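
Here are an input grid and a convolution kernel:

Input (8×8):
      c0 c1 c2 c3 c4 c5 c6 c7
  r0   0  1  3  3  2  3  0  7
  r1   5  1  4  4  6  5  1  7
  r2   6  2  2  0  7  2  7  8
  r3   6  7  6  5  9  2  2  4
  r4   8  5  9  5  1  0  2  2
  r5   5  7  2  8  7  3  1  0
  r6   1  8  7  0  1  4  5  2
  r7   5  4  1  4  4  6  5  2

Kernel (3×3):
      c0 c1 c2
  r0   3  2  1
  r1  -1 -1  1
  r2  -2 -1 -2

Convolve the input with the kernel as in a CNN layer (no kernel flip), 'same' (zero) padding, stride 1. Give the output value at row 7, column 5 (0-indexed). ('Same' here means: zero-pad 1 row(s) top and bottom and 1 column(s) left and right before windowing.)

The receptive field on the zero-padded input at this output position is [1 4 5 / 4 6 5 / 0 0 0]. Elementwise product with the kernel and sum: 1·3 + 4·2 + 5·1 + 4·-1 + 6·-1 + 5·1 + 0·-2 + 0·-1 + 0·-2.

11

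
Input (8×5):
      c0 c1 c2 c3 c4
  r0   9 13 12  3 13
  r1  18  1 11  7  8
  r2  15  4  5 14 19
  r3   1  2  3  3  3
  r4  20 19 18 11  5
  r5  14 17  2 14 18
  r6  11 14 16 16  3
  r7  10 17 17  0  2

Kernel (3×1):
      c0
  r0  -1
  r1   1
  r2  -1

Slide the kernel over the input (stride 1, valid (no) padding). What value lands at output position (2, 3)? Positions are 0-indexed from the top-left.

The receptive field on the input at this output position is [14 / 3 / 11]. Elementwise product with the kernel and sum: 14·-1 + 3·1 + 11·-1.

-22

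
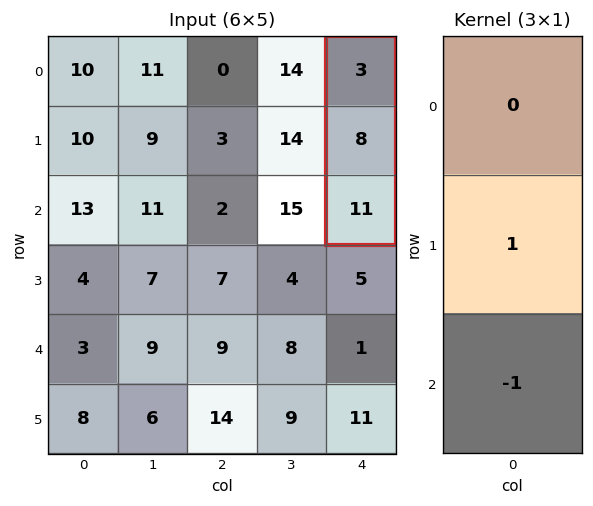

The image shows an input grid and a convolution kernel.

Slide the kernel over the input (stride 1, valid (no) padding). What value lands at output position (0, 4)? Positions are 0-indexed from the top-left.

The receptive field on the input at this output position is [3 / 8 / 11]. Elementwise product with the kernel and sum: 8·1 + 11·-1.

-3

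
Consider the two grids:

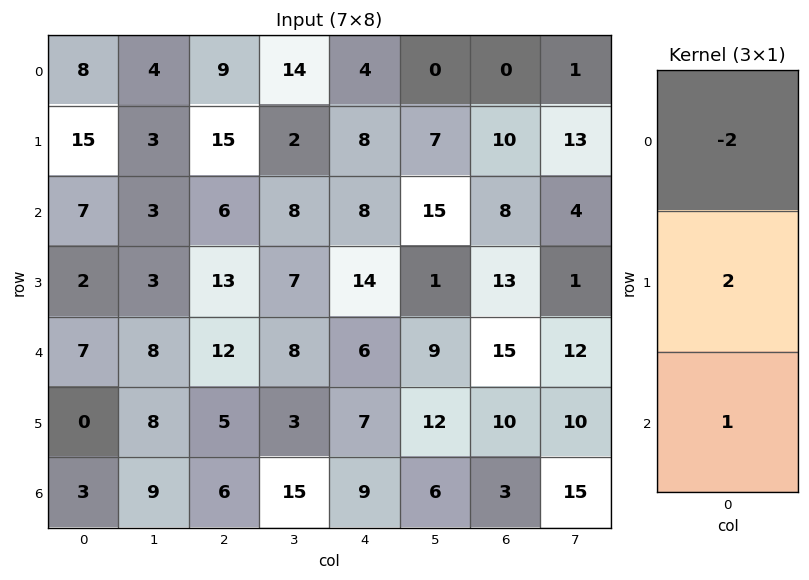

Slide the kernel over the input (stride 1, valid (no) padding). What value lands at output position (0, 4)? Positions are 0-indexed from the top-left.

The receptive field on the input at this output position is [4 / 8 / 8]. Elementwise product with the kernel and sum: 4·-2 + 8·2 + 8·1.

16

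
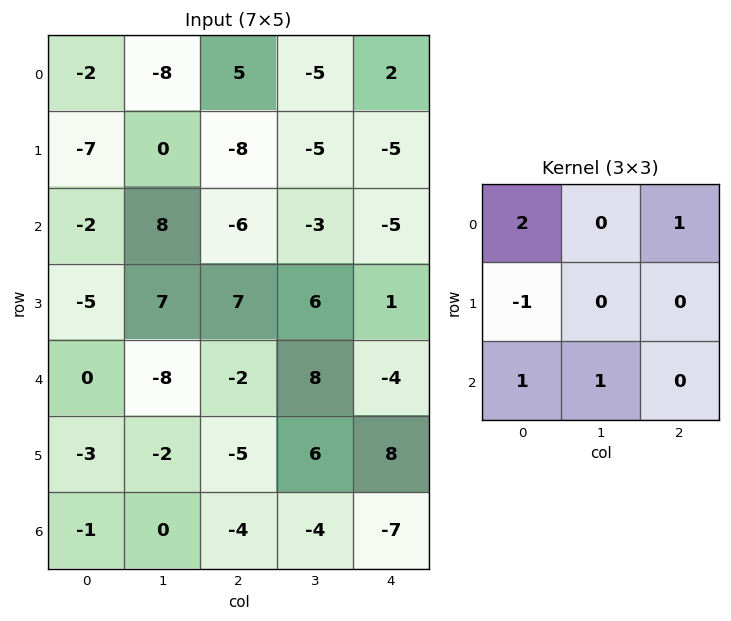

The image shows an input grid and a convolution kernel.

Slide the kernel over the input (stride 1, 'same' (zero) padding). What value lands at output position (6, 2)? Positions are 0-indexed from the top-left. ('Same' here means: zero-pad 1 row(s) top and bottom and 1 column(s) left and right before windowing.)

The receptive field on the zero-padded input at this output position is [-2 -5 6 / 0 -4 -4 / 0 0 0]. Elementwise product with the kernel and sum: -2·2 + 6·1 + 0·-1 + 0·1 + 0·1.

2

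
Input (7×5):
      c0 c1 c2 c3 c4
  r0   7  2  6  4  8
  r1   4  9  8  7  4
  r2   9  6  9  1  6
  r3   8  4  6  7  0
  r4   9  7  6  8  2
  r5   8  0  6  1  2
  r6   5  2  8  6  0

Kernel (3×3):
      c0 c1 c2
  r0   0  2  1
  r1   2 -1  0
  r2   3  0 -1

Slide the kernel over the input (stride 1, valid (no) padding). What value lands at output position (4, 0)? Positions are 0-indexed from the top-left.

43

The receptive field on the input at this output position is [9 7 6 / 8 0 6 / 5 2 8]. Elementwise product with the kernel and sum: 7·2 + 6·1 + 8·2 + 0·-1 + 5·3 + 8·-1.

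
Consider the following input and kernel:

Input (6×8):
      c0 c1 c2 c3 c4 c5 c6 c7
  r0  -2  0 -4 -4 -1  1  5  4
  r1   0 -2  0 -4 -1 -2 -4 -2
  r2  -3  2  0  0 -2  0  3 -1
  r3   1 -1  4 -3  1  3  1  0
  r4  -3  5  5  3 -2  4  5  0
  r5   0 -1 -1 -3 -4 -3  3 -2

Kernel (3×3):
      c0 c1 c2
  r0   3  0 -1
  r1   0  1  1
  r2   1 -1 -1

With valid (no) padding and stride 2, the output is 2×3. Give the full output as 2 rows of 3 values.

Output[0,0]: The receptive field on the input at this output position is [-2 0 -4 / 0 -2 0 / -3 2 0]. Elementwise product with the kernel and sum: -2·3 + -4·-1 + -2·1 + 0·1 + -3·1 + 2·-1 + 0·-1.

-9 -14 -19
-19 4 -16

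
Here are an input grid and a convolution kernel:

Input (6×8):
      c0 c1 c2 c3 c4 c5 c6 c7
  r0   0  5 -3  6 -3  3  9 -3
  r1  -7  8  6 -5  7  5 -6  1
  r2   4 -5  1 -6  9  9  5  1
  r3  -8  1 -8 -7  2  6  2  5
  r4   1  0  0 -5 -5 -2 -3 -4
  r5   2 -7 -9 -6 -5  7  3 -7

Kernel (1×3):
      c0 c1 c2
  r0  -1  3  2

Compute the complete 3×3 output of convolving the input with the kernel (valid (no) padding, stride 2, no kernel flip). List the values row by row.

Output[0,0]: The receptive field on the input at this output position is [0 5 -3]. Elementwise product with the kernel and sum: 0·-1 + 5·3 + -3·2.
Output[0,1]: The receptive field on the input at this output position is [-3 6 -3]. Elementwise product with the kernel and sum: -3·-1 + 6·3 + -3·2.

9 15 30
-17 -1 28
-1 -25 -7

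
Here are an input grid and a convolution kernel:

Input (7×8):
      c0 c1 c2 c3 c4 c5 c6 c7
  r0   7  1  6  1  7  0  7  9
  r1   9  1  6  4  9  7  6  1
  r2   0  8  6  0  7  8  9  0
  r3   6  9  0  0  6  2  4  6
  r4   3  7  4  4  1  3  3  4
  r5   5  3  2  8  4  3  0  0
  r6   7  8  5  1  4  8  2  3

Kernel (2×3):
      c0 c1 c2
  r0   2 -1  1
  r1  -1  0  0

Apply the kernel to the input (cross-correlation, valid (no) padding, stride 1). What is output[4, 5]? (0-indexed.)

The receptive field on the input at this output position is [3 3 4 / 3 0 0]. Elementwise product with the kernel and sum: 3·2 + 3·-1 + 4·1 + 3·-1.

4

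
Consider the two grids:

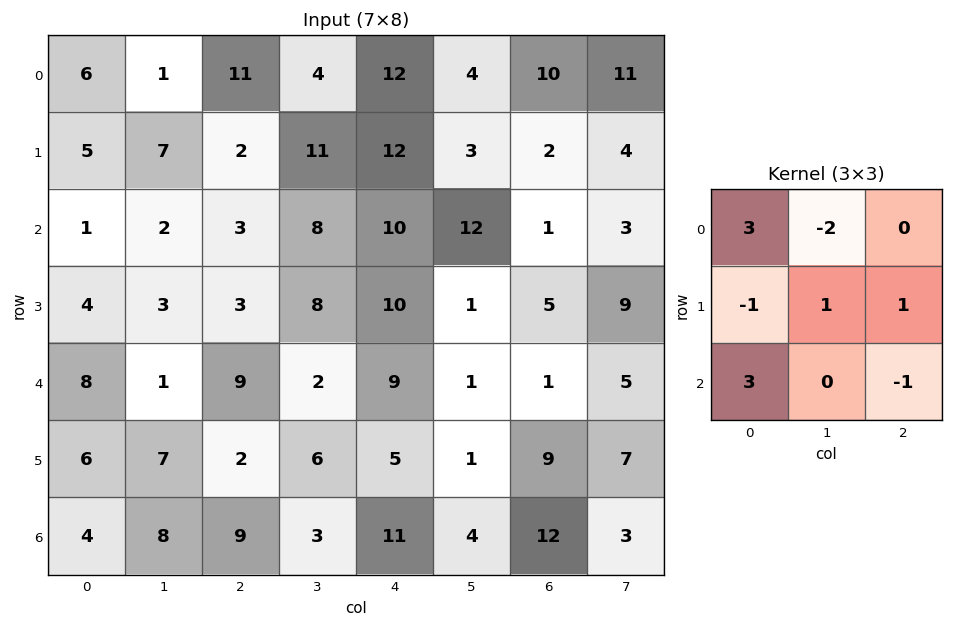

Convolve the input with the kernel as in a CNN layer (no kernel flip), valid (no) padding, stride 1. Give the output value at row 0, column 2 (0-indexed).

45

The receptive field on the input at this output position is [11 4 12 / 2 11 12 / 3 8 10]. Elementwise product with the kernel and sum: 11·3 + 4·-2 + 2·-1 + 11·1 + 12·1 + 3·3 + 10·-1.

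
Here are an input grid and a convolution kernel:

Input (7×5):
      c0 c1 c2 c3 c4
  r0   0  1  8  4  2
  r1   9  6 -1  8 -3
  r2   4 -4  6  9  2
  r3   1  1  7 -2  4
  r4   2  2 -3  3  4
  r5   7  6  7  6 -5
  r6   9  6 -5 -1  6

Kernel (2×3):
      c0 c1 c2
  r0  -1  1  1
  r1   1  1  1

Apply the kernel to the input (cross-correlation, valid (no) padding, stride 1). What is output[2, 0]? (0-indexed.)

7

The receptive field on the input at this output position is [4 -4 6 / 1 1 7]. Elementwise product with the kernel and sum: 4·-1 + -4·1 + 6·1 + 1·1 + 1·1 + 7·1.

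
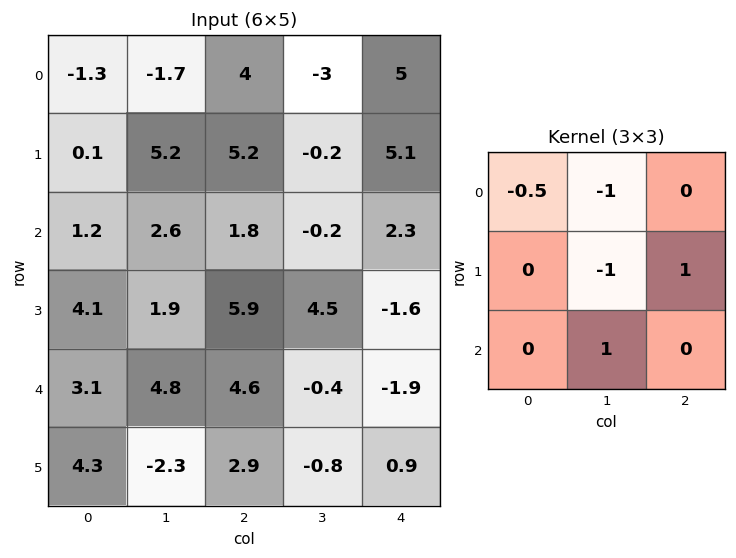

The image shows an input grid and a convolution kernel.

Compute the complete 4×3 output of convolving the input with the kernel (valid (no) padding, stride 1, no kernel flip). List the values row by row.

Output[0,0]: The receptive field on the input at this output position is [-1.3 -1.7 4 / 0.1 5.2 5.2 / 1.2 2.6 1.8]. Elementwise product with the kernel and sum: -1.3·-0.5 + -1.7·-1 + 5.2·-1 + 5.2·1 + 2.6·1.

4.95 -6.75 6.1
-4.15 -3.9 4.6
5.6 0.1 -7.2
-6.45 -8.95 -9.75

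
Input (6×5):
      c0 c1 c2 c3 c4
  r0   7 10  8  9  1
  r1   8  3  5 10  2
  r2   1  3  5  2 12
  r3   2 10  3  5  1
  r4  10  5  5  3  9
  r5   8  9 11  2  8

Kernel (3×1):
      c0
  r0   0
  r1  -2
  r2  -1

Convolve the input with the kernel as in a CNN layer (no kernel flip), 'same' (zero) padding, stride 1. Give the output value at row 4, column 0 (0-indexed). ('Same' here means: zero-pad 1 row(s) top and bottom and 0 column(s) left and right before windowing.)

The receptive field on the zero-padded input at this output position is [2 / 10 / 8]. Elementwise product with the kernel and sum: 10·-2 + 8·-1.

-28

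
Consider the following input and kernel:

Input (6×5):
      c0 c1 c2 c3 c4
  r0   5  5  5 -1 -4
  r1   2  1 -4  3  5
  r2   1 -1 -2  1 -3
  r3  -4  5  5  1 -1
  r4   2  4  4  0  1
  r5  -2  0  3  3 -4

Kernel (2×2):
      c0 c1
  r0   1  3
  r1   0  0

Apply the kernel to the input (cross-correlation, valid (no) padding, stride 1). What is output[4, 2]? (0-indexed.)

4

The receptive field on the input at this output position is [4 0 / 3 3]. Elementwise product with the kernel and sum: 4·1 + 0·3.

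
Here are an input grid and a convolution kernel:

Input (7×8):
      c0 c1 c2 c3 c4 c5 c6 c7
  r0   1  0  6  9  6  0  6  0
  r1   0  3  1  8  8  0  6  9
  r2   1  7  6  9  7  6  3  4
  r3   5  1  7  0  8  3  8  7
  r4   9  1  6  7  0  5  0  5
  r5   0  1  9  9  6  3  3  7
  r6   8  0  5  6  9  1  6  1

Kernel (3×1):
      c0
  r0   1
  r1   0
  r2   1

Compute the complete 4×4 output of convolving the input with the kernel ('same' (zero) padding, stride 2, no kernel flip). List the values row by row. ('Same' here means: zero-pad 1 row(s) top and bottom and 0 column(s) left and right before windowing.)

Output[0,0]: The receptive field on the zero-padded input at this output position is [0 / 1 / 0]. Elementwise product with the kernel and sum: 0·1 + 0·1.

0 1 8 6
5 8 16 14
5 16 14 11
0 9 6 3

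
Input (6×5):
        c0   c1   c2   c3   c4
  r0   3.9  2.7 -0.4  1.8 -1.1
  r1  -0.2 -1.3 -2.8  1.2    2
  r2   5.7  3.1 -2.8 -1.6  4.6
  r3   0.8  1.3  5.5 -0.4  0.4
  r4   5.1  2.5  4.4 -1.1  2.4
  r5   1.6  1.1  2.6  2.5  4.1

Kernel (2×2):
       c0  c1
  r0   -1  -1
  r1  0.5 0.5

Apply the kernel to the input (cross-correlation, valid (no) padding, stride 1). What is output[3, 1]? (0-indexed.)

The receptive field on the input at this output position is [1.3 5.5 / 2.5 4.4]. Elementwise product with the kernel and sum: 1.3·-1 + 5.5·-1 + 2.5·0.5 + 4.4·0.5.

-3.35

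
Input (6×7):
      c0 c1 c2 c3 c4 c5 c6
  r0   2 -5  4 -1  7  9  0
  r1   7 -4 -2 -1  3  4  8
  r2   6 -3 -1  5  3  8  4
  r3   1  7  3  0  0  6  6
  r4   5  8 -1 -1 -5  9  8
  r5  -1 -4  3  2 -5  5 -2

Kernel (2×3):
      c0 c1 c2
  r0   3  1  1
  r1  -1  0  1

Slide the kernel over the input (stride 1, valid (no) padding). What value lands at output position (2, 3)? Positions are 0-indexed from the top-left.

32

The receptive field on the input at this output position is [5 3 8 / 0 0 6]. Elementwise product with the kernel and sum: 5·3 + 3·1 + 8·1 + 0·-1 + 6·1.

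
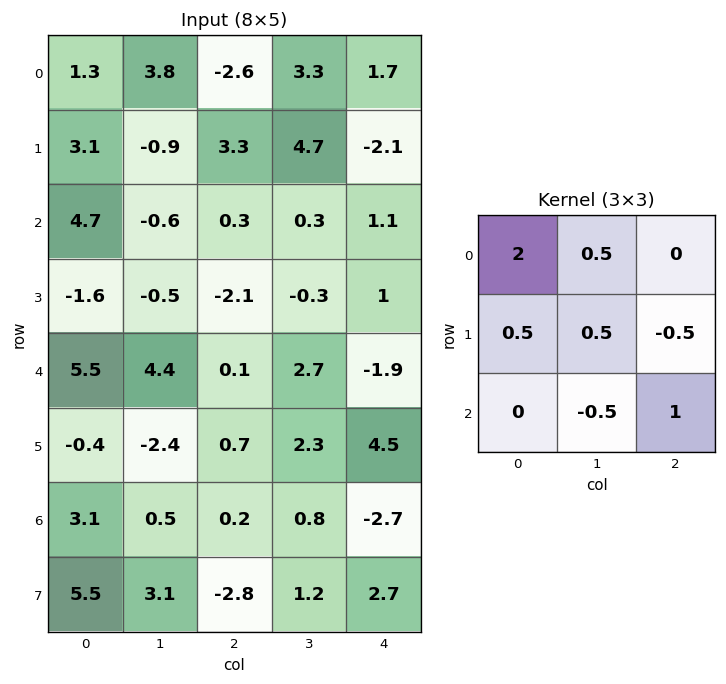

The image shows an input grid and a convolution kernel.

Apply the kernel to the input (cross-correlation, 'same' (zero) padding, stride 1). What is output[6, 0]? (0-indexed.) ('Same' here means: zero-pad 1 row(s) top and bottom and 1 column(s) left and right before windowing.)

1.45

The receptive field on the zero-padded input at this output position is [0 -0.4 -2.4 / 0 3.1 0.5 / 0 5.5 3.1]. Elementwise product with the kernel and sum: 0·2 + -0.4·0.5 + 0·0.5 + 3.1·0.5 + 0.5·-0.5 + 5.5·-0.5 + 3.1·1.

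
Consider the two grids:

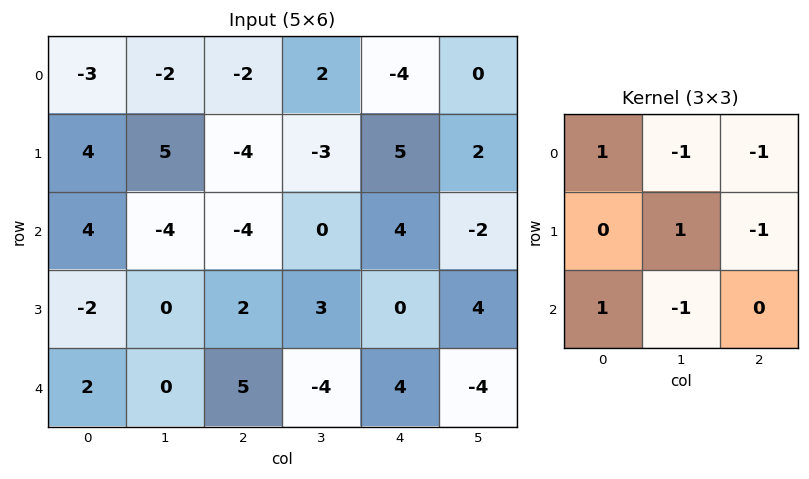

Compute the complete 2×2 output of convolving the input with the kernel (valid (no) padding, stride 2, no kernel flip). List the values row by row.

18 -12
12 4

Output[0,0]: The receptive field on the input at this output position is [-3 -2 -2 / 4 5 -4 / 4 -4 -4]. Elementwise product with the kernel and sum: -3·1 + -2·-1 + -2·-1 + 5·1 + -4·-1 + 4·1 + -4·-1.
Output[0,1]: The receptive field on the input at this output position is [-2 2 -4 / -4 -3 5 / -4 0 4]. Elementwise product with the kernel and sum: -2·1 + 2·-1 + -4·-1 + -3·1 + 5·-1 + -4·1 + 0·-1.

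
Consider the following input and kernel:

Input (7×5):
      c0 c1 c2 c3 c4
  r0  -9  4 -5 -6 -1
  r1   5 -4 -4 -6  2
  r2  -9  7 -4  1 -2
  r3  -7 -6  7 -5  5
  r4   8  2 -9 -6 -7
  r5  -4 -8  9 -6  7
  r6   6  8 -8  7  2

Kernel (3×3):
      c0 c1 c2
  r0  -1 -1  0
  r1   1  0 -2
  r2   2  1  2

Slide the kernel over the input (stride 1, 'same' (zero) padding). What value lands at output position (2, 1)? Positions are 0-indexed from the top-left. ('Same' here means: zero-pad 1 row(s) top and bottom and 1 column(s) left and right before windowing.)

The receptive field on the zero-padded input at this output position is [5 -4 -4 / -9 7 -4 / -7 -6 7]. Elementwise product with the kernel and sum: 5·-1 + -4·-1 + -9·1 + -4·-2 + -7·2 + -6·1 + 7·2.

-8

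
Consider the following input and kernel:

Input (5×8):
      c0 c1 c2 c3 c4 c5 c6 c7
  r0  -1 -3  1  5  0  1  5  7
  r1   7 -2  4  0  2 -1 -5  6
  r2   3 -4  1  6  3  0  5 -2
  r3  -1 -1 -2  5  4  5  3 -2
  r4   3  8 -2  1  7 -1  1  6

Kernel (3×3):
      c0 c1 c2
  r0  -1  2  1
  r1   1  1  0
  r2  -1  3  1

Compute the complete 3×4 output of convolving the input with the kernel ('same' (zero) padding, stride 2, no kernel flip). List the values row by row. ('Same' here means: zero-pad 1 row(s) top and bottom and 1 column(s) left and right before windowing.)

Output[0,0]: The receptive field on the zero-padded input at this output position is [0 0 0 / 0 -1 -3 / 0 7 -2]. Elementwise product with the kernel and sum: 0·-1 + 0·2 + 0·1 + 0·1 + -1·1 + 0·-1 + 7·3 + -2·1.
Output[0,1]: The receptive field on the zero-padded input at this output position is [0 0 0 / -3 1 5 / -2 4 0]. Elementwise product with the kernel and sum: 0·-1 + 0·2 + 0·1 + -3·1 + 1·1 + -2·-1 + 4·3 + 0·1.

18 12 10 -2
11 7 24 4
0 8 16 -1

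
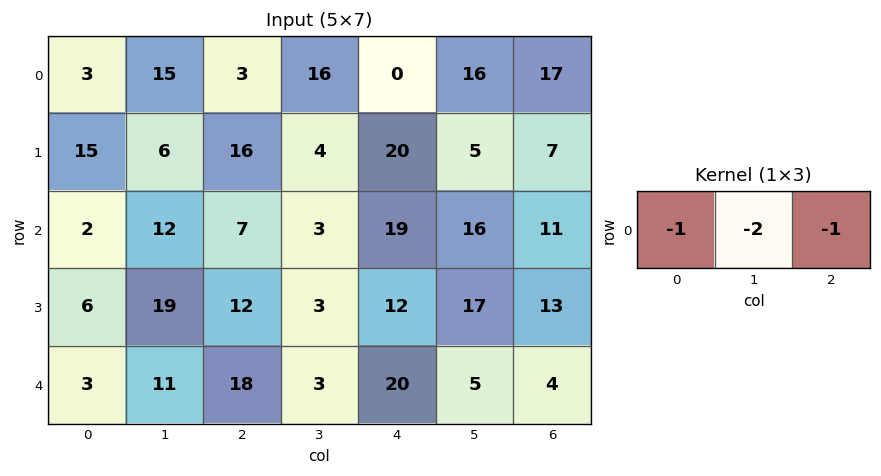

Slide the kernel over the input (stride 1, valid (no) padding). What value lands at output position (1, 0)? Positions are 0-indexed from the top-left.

-43

The receptive field on the input at this output position is [15 6 16]. Elementwise product with the kernel and sum: 15·-1 + 6·-2 + 16·-1.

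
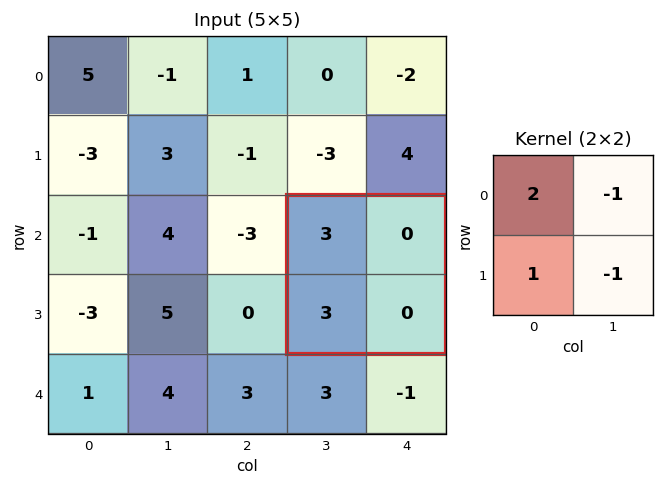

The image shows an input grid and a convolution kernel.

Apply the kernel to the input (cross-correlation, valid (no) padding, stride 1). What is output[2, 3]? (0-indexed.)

The receptive field on the input at this output position is [3 0 / 3 0]. Elementwise product with the kernel and sum: 3·2 + 0·-1 + 3·1 + 0·-1.

9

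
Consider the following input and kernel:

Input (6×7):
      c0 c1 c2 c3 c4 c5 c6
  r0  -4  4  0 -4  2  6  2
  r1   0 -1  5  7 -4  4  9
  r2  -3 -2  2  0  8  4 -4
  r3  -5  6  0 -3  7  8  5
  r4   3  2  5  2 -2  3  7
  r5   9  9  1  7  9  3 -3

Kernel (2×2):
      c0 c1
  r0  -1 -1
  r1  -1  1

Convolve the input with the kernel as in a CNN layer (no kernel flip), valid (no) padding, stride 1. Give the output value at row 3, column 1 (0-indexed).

The receptive field on the input at this output position is [6 0 / 2 5]. Elementwise product with the kernel and sum: 6·-1 + 0·-1 + 2·-1 + 5·1.

-3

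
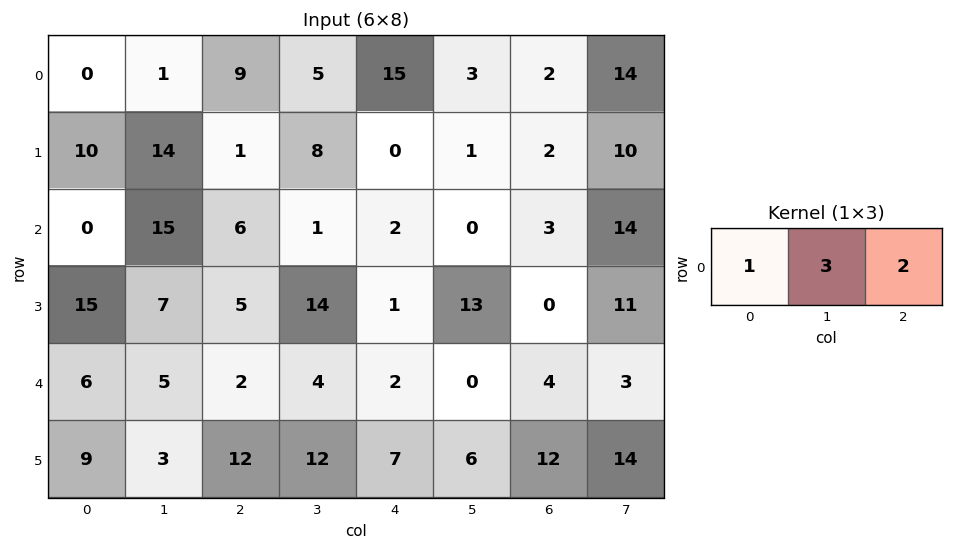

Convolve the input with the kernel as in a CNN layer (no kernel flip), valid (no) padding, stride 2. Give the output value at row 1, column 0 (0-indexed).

The receptive field on the input at this output position is [0 15 6]. Elementwise product with the kernel and sum: 0·1 + 15·3 + 6·2.

57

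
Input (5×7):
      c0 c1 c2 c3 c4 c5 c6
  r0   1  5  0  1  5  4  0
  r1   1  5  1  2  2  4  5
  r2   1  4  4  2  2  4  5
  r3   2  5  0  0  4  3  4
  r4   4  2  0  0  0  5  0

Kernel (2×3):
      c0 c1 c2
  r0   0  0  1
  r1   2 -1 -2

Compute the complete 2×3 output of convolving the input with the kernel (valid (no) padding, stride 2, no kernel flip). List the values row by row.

Output[0,0]: The receptive field on the input at this output position is [1 5 0 / 1 5 1]. Elementwise product with the kernel and sum: 0·1 + 1·2 + 5·-1 + 1·-2.
Output[0,1]: The receptive field on the input at this output position is [0 1 5 / 1 2 2]. Elementwise product with the kernel and sum: 5·1 + 1·2 + 2·-1 + 2·-2.

-5 1 -10
3 -6 2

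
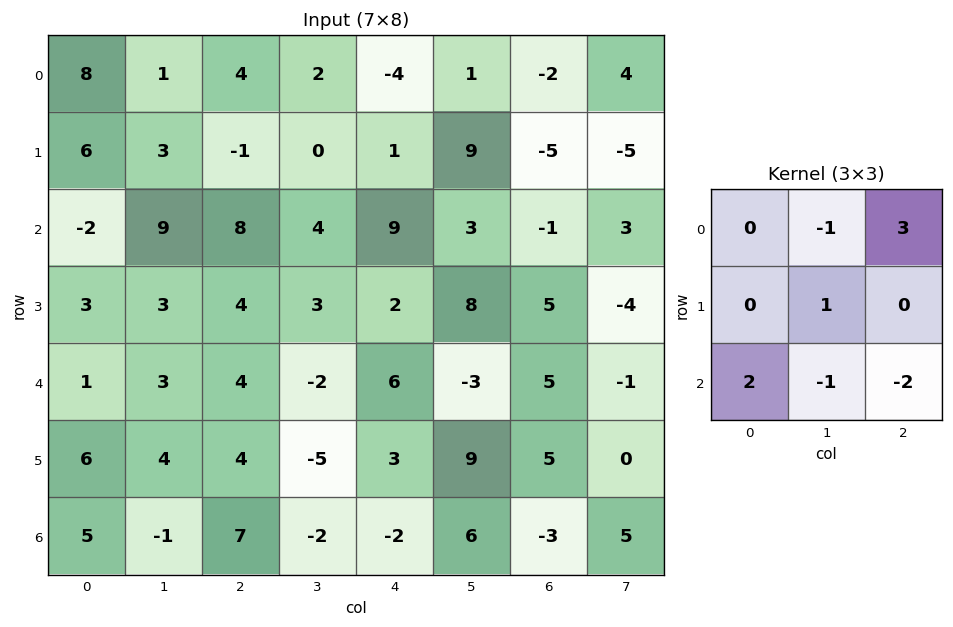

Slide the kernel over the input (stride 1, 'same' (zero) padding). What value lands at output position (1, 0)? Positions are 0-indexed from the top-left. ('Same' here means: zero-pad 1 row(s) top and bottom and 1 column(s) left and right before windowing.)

-15

The receptive field on the zero-padded input at this output position is [0 8 1 / 0 6 3 / 0 -2 9]. Elementwise product with the kernel and sum: 8·-1 + 1·3 + 6·1 + 0·2 + -2·-1 + 9·-2.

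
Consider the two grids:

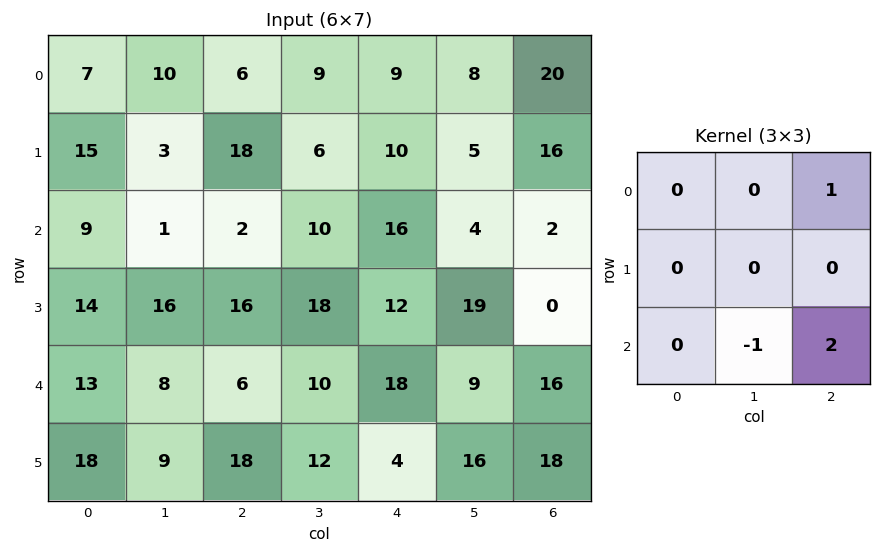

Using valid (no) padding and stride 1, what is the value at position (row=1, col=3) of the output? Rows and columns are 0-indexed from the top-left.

31

The receptive field on the input at this output position is [6 10 5 / 10 16 4 / 18 12 19]. Elementwise product with the kernel and sum: 5·1 + 12·-1 + 19·2.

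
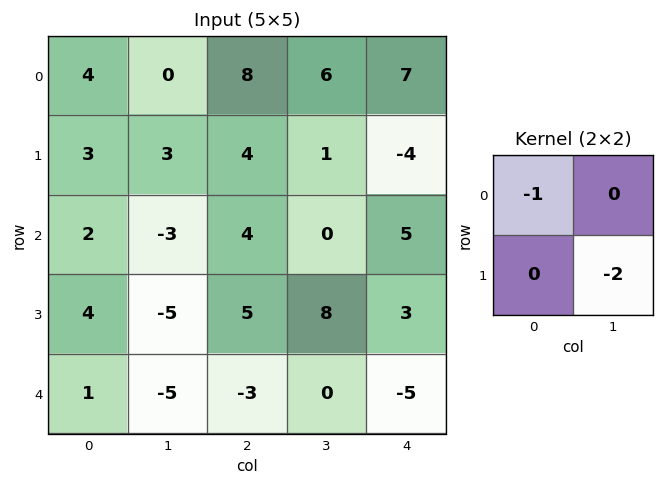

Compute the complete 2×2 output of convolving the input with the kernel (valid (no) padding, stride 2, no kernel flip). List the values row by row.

-10 -10
8 -20

Output[0,0]: The receptive field on the input at this output position is [4 0 / 3 3]. Elementwise product with the kernel and sum: 4·-1 + 3·-2.
Output[0,1]: The receptive field on the input at this output position is [8 6 / 4 1]. Elementwise product with the kernel and sum: 8·-1 + 1·-2.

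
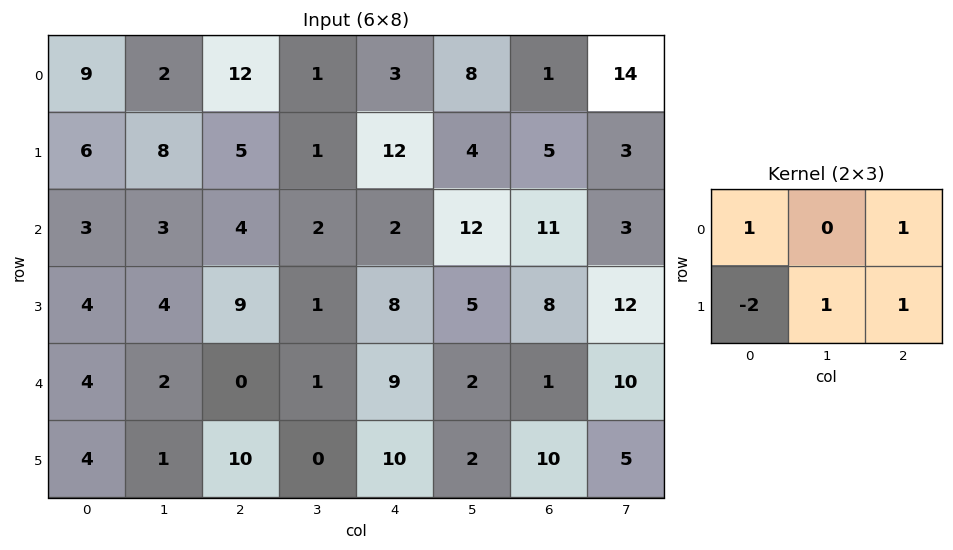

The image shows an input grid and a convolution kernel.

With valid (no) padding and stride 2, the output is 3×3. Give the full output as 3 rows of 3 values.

Output[0,0]: The receptive field on the input at this output position is [9 2 12 / 6 8 5]. Elementwise product with the kernel and sum: 9·1 + 12·1 + 6·-2 + 8·1 + 5·1.
Output[0,1]: The receptive field on the input at this output position is [12 1 3 / 5 1 12]. Elementwise product with the kernel and sum: 12·1 + 3·1 + 5·-2 + 1·1 + 12·1.

22 18 -11
12 -3 10
7 -1 2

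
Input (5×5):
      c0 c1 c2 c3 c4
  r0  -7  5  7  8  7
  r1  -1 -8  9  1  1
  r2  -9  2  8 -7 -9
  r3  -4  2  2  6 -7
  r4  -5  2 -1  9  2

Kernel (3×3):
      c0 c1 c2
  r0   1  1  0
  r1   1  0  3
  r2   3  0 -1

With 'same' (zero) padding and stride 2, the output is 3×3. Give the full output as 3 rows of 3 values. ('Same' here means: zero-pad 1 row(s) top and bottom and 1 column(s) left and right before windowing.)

23 4 11
3 -18 13
2 33 8

Output[0,0]: The receptive field on the zero-padded input at this output position is [0 0 0 / 0 -7 5 / 0 -1 -8]. Elementwise product with the kernel and sum: 0·1 + 0·1 + 0·1 + 5·3 + 0·3 + -8·-1.
Output[0,1]: The receptive field on the zero-padded input at this output position is [0 0 0 / 5 7 8 / -8 9 1]. Elementwise product with the kernel and sum: 0·1 + 0·1 + 5·1 + 8·3 + -8·3 + 1·-1.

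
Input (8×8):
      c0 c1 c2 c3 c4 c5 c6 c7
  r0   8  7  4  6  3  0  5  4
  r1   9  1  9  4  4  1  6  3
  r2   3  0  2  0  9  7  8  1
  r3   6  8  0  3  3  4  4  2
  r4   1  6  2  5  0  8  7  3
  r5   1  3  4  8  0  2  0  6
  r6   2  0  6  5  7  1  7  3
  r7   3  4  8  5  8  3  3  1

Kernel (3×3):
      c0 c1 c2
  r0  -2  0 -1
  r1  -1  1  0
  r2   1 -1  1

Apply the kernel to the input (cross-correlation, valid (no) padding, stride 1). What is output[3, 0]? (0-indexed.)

The receptive field on the input at this output position is [6 8 0 / 1 6 2 / 1 3 4]. Elementwise product with the kernel and sum: 6·-2 + 0·-1 + 1·-1 + 6·1 + 1·1 + 3·-1 + 4·1.

-5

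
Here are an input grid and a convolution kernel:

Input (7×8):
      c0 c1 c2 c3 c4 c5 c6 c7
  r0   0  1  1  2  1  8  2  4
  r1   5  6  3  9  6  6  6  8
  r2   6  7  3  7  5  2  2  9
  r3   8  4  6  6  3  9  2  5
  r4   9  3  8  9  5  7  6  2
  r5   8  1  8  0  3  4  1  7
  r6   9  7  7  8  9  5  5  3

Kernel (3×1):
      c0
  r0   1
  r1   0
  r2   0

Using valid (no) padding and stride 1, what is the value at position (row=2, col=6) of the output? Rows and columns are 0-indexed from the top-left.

2

The receptive field on the input at this output position is [2 / 2 / 6]. Elementwise product with the kernel and sum: 2·1.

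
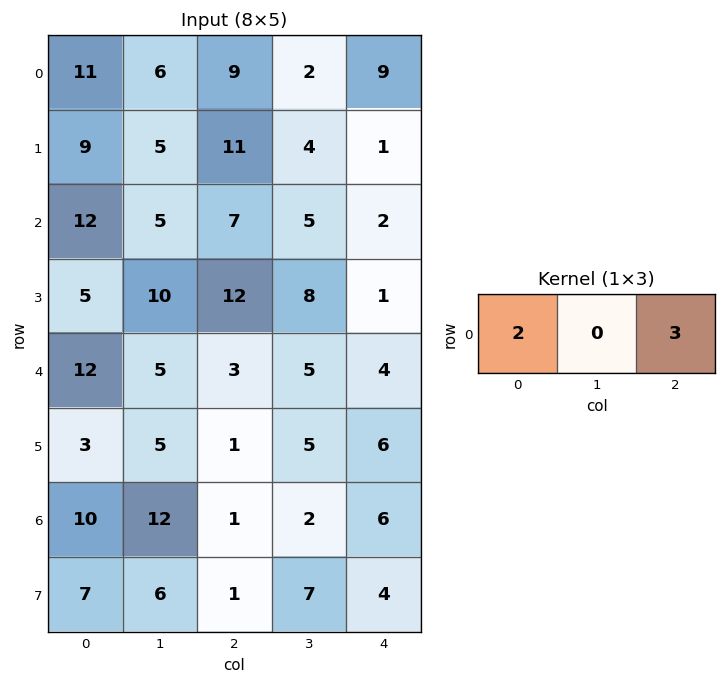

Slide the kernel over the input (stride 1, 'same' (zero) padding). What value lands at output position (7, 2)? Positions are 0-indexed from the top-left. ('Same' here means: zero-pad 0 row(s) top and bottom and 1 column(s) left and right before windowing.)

The receptive field on the zero-padded input at this output position is [6 1 7]. Elementwise product with the kernel and sum: 6·2 + 7·3.

33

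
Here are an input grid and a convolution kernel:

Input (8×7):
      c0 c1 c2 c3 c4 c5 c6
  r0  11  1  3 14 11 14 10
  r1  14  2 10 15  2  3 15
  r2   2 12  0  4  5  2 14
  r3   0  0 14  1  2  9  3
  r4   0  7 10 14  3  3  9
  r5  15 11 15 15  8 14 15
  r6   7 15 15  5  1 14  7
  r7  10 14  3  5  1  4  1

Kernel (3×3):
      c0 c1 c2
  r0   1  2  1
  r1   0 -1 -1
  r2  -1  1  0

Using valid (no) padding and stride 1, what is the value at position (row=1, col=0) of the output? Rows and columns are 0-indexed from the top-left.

16

The receptive field on the input at this output position is [14 2 10 / 2 12 0 / 0 0 14]. Elementwise product with the kernel and sum: 14·1 + 2·2 + 10·1 + 12·-1 + 0·-1 + 0·-1 + 0·1.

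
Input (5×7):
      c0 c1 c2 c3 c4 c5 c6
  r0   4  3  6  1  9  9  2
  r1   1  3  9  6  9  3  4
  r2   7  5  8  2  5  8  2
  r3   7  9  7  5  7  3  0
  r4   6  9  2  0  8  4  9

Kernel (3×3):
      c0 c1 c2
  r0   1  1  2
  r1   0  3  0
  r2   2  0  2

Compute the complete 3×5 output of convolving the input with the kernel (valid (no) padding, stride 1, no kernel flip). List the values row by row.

58 52 69 75 45
65 76 67 52 58
71 56 55 52 60

Output[0,0]: The receptive field on the input at this output position is [4 3 6 / 1 3 9 / 7 5 8]. Elementwise product with the kernel and sum: 4·1 + 3·1 + 6·2 + 3·3 + 7·2 + 8·2.
Output[0,1]: The receptive field on the input at this output position is [3 6 1 / 3 9 6 / 5 8 2]. Elementwise product with the kernel and sum: 3·1 + 6·1 + 1·2 + 9·3 + 5·2 + 2·2.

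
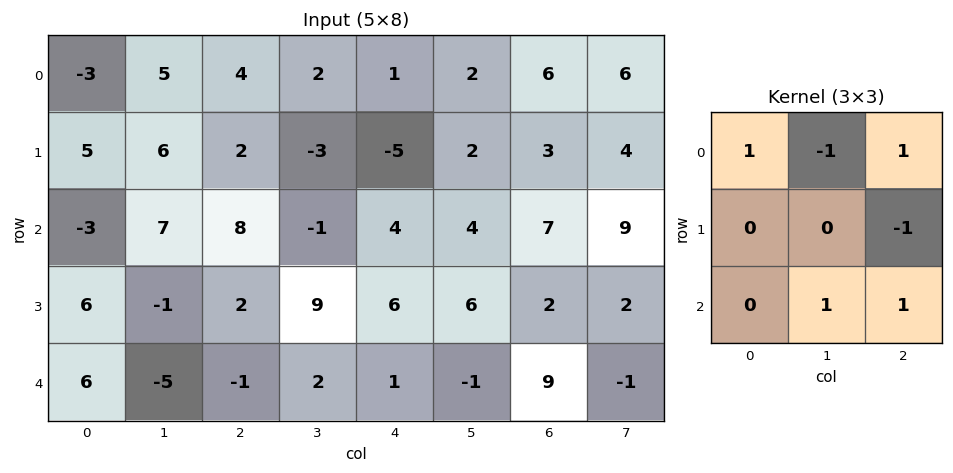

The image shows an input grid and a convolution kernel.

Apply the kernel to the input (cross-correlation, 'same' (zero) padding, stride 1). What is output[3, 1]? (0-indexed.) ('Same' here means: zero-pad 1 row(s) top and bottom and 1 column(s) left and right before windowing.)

-10

The receptive field on the zero-padded input at this output position is [-3 7 8 / 6 -1 2 / 6 -5 -1]. Elementwise product with the kernel and sum: -3·1 + 7·-1 + 8·1 + 2·-1 + -5·1 + -1·1.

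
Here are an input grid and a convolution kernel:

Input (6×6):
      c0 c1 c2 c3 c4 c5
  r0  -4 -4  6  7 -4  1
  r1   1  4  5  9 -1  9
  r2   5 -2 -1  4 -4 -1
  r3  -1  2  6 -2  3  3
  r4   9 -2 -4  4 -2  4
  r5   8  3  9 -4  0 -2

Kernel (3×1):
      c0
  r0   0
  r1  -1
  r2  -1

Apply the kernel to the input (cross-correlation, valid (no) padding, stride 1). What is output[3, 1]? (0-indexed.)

The receptive field on the input at this output position is [2 / -2 / 3]. Elementwise product with the kernel and sum: -2·-1 + 3·-1.

-1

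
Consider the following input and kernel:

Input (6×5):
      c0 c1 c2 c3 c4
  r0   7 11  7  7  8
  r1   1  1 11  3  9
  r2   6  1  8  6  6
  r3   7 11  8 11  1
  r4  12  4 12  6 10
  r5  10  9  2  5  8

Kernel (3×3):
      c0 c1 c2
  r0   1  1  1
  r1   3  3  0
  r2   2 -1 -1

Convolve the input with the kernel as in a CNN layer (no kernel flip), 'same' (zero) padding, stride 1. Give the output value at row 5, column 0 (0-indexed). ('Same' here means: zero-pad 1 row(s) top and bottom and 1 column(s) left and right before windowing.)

The receptive field on the zero-padded input at this output position is [0 12 4 / 0 10 9 / 0 0 0]. Elementwise product with the kernel and sum: 0·1 + 12·1 + 4·1 + 0·3 + 10·3 + 0·2 + 0·-1 + 0·-1.

46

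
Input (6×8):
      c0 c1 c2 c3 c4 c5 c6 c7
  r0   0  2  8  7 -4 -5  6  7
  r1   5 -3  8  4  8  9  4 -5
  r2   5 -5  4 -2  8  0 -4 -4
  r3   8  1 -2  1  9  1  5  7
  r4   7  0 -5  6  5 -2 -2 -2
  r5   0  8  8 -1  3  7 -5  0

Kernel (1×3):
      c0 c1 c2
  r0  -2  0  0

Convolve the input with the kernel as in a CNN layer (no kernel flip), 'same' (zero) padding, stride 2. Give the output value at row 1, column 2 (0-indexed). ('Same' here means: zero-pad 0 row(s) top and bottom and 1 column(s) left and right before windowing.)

4

The receptive field on the zero-padded input at this output position is [-2 8 0]. Elementwise product with the kernel and sum: -2·-2.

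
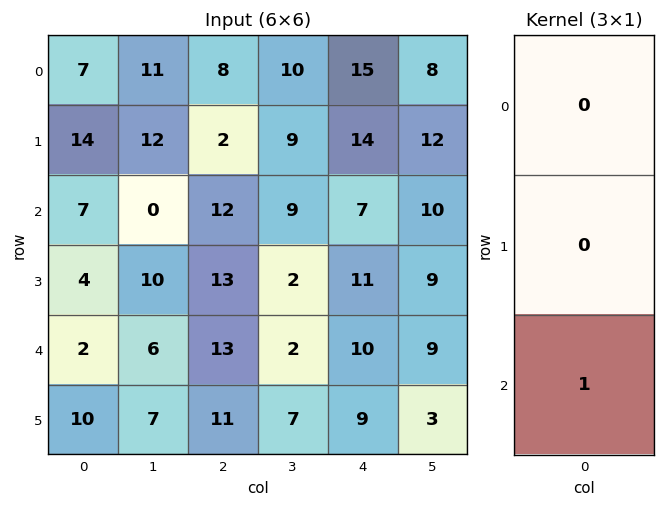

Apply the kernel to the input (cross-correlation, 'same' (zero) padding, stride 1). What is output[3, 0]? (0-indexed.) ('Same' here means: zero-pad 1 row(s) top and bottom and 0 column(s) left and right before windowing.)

The receptive field on the zero-padded input at this output position is [7 / 4 / 2]. Elementwise product with the kernel and sum: 2·1.

2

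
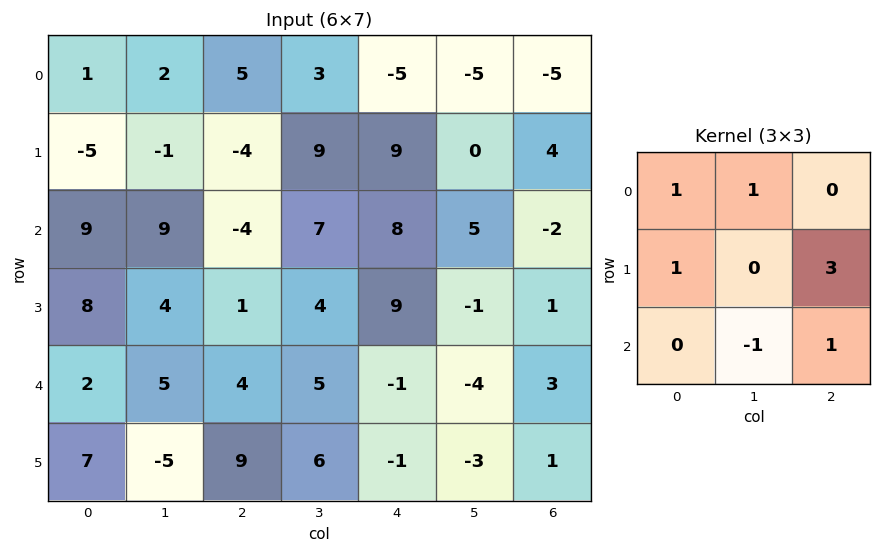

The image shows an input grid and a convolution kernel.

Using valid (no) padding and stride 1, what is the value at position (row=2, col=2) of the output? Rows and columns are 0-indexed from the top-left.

The receptive field on the input at this output position is [-4 7 8 / 1 4 9 / 4 5 -1]. Elementwise product with the kernel and sum: -4·1 + 7·1 + 1·1 + 9·3 + 5·-1 + -1·1.

25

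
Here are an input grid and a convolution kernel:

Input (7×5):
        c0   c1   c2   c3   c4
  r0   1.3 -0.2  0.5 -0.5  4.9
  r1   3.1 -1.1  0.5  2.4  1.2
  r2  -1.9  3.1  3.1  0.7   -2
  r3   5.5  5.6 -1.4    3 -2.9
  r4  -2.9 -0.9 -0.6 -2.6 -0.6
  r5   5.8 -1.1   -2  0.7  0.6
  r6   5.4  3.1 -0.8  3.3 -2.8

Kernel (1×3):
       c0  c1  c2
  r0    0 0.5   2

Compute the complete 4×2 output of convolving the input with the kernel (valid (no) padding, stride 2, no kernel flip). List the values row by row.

0.9 9.55
7.75 -3.65
-1.65 -2.5
-0.05 -3.95

Output[0,0]: The receptive field on the input at this output position is [1.3 -0.2 0.5]. Elementwise product with the kernel and sum: -0.2·0.5 + 0.5·2.
Output[0,1]: The receptive field on the input at this output position is [0.5 -0.5 4.9]. Elementwise product with the kernel and sum: -0.5·0.5 + 4.9·2.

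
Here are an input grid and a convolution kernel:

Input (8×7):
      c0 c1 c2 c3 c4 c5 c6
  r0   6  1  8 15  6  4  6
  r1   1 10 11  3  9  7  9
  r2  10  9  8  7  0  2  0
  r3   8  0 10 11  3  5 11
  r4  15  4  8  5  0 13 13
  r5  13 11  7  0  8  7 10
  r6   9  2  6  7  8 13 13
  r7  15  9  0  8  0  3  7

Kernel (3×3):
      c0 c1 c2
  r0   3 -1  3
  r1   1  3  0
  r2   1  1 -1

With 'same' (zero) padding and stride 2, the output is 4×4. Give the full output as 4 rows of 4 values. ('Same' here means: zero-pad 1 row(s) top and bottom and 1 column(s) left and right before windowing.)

Output[0,0]: The receptive field on the zero-padded input at this output position is [0 0 0 / 0 6 1 / 0 1 10]. Elementwise product with the kernel and sum: 0·3 + 0·-1 + 0·3 + 0·1 + 6·3 + 0·1 + 1·1 + 10·-1.

9 43 38 38
67 60 37 30
39 69 51 73
53 47 49 73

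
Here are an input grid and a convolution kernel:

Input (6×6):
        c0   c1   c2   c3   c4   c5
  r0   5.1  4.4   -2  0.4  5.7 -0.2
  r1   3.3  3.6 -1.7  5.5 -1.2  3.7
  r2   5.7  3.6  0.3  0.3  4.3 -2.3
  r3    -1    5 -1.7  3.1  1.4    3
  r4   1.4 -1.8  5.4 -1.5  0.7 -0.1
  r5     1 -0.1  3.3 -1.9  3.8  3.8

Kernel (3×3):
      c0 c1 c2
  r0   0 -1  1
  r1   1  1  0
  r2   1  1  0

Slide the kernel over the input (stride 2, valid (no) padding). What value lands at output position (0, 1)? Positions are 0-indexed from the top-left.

The receptive field on the input at this output position is [-2 0.4 5.7 / -1.7 5.5 -1.2 / 0.3 0.3 4.3]. Elementwise product with the kernel and sum: 0.4·-1 + 5.7·1 + -1.7·1 + 5.5·1 + 0.3·1 + 0.3·1.

9.7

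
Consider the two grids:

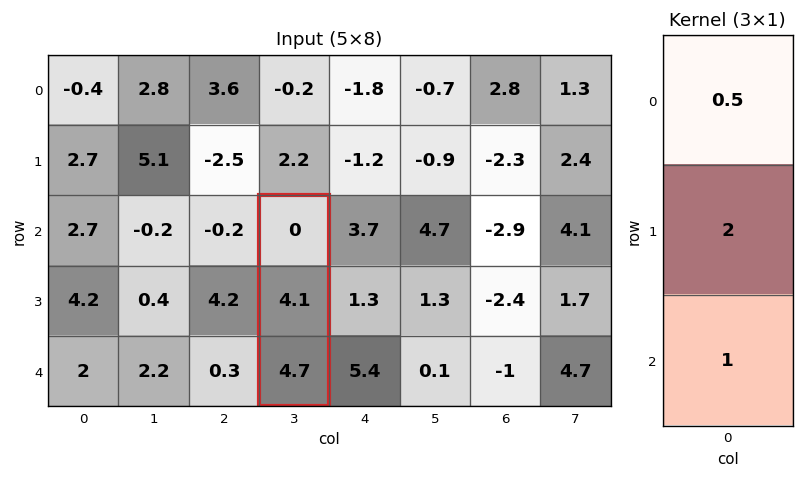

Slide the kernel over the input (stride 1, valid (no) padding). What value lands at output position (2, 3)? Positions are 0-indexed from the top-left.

The receptive field on the input at this output position is [0 / 4.1 / 4.7]. Elementwise product with the kernel and sum: 0·0.5 + 4.1·2 + 4.7·1.

12.9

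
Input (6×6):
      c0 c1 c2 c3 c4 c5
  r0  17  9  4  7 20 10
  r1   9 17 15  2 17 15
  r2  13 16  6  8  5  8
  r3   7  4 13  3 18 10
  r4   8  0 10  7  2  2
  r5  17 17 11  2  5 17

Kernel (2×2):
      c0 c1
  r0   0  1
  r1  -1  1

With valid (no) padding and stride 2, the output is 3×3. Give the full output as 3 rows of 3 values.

17 -6 8
13 -2 0
0 -2 14

Output[0,0]: The receptive field on the input at this output position is [17 9 / 9 17]. Elementwise product with the kernel and sum: 9·1 + 9·-1 + 17·1.
Output[0,1]: The receptive field on the input at this output position is [4 7 / 15 2]. Elementwise product with the kernel and sum: 7·1 + 15·-1 + 2·1.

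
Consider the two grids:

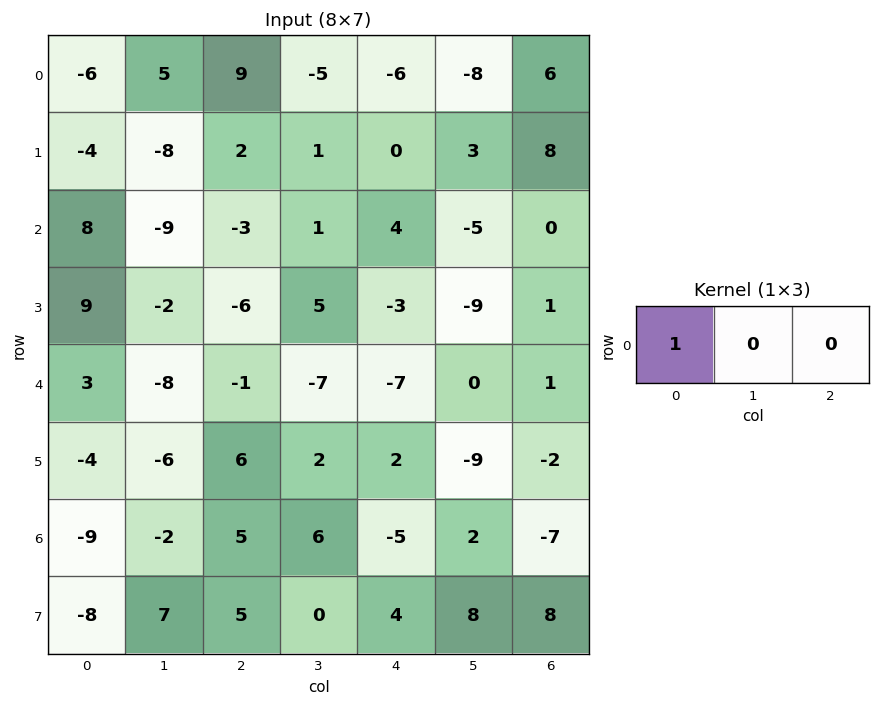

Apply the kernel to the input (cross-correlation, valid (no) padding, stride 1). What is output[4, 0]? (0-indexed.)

3

The receptive field on the input at this output position is [3 -8 -1]. Elementwise product with the kernel and sum: 3·1.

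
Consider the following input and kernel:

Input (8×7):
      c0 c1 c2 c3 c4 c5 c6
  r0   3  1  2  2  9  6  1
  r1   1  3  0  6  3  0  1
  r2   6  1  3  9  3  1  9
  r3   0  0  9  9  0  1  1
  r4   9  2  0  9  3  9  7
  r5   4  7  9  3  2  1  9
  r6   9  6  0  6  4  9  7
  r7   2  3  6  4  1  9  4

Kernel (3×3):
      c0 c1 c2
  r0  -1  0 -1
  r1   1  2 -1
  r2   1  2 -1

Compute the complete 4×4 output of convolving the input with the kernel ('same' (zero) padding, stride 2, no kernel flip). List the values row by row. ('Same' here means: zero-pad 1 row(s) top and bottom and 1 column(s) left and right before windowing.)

Output[0,0]: The receptive field on the zero-padded input at this output position is [0 0 0 / 0 3 1 / 0 1 3]. Elementwise product with the kernel and sum: 0·-1 + 0·-1 + 0·1 + 3·2 + 1·-1 + 0·1 + 1·2 + 3·-1.
Output[0,1]: The receptive field on the zero-padded input at this output position is [0 0 0 / 1 2 2 / 3 0 6]. Elementwise product with the kernel and sum: 0·-1 + 0·-1 + 1·1 + 2·2 + 2·-1 + 3·1 + 0·2 + 6·-1.

4 0 26 10
8 -2 16 22
17 6 2 41
6 1 -2 39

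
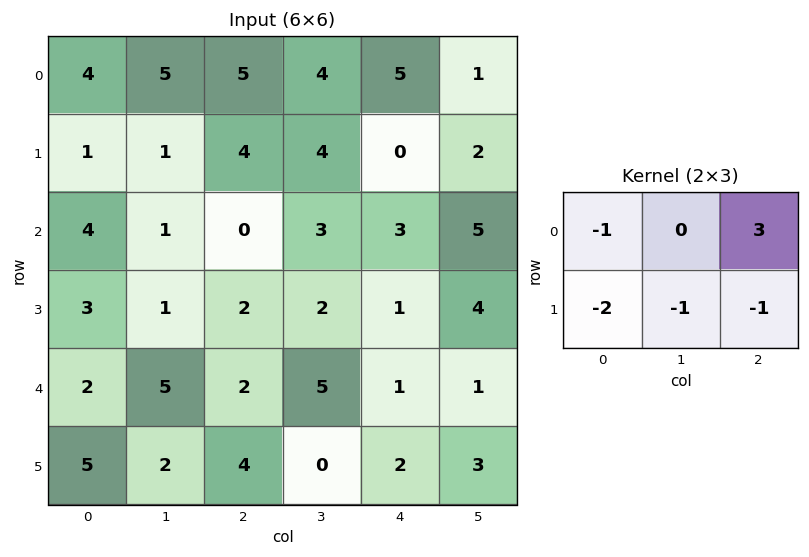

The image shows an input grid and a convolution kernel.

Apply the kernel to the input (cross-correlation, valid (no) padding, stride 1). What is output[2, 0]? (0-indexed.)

The receptive field on the input at this output position is [4 1 0 / 3 1 2]. Elementwise product with the kernel and sum: 4·-1 + 0·3 + 3·-2 + 1·-1 + 2·-1.

-13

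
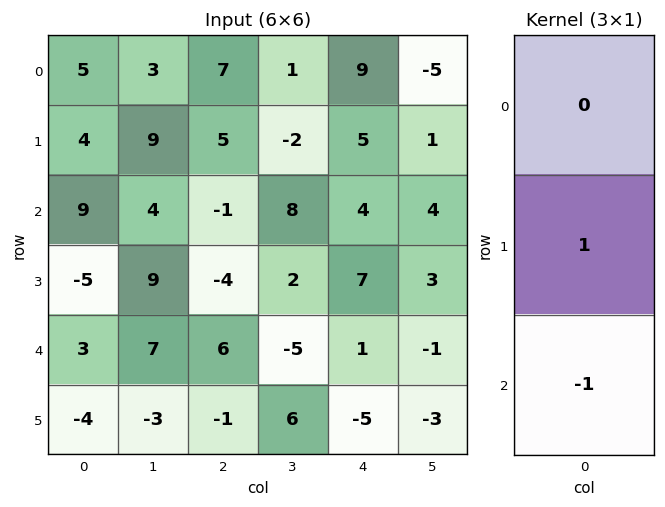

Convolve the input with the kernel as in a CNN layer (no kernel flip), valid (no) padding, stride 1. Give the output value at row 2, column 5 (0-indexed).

The receptive field on the input at this output position is [4 / 3 / -1]. Elementwise product with the kernel and sum: 3·1 + -1·-1.

4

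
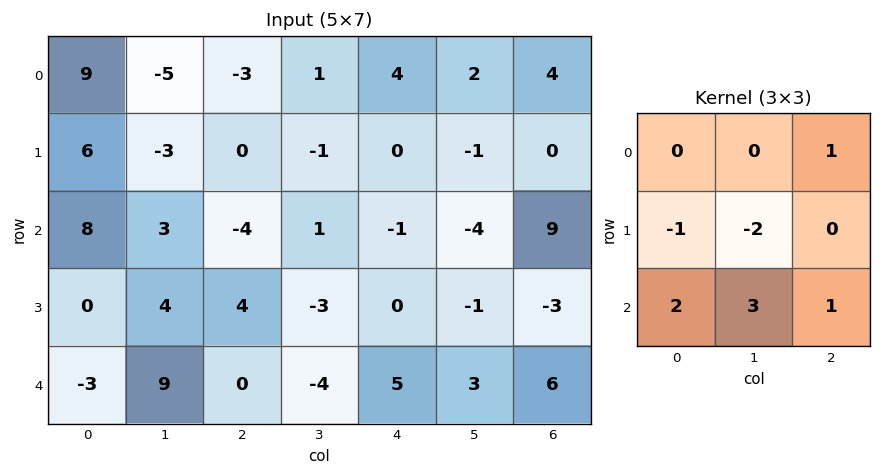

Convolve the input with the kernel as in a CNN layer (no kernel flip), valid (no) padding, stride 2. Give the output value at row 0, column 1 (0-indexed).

0

The receptive field on the input at this output position is [-3 1 4 / 0 -1 0 / -4 1 -1]. Elementwise product with the kernel and sum: 4·1 + 0·-1 + -1·-2 + -4·2 + 1·3 + -1·1.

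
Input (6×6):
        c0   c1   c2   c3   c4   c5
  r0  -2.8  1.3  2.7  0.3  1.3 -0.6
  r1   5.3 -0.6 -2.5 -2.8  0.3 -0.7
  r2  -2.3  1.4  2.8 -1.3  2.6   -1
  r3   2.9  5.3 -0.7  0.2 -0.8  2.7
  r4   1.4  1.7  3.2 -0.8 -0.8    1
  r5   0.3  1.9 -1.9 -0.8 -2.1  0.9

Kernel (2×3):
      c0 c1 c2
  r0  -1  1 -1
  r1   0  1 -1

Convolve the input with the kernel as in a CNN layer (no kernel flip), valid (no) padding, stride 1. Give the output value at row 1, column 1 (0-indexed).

The receptive field on the input at this output position is [-0.6 -2.5 -2.8 / 1.4 2.8 -1.3]. Elementwise product with the kernel and sum: -0.6·-1 + -2.5·1 + -2.8·-1 + 2.8·1 + -1.3·-1.

5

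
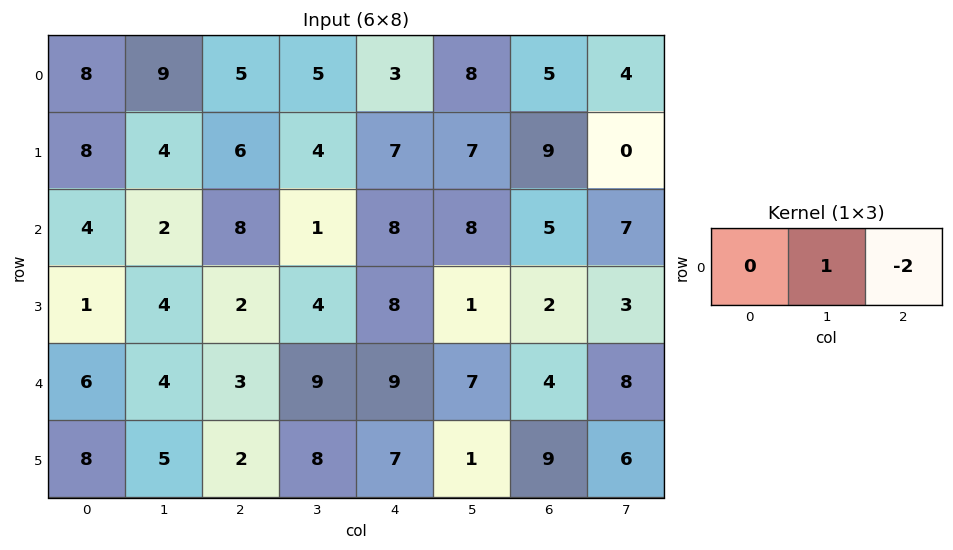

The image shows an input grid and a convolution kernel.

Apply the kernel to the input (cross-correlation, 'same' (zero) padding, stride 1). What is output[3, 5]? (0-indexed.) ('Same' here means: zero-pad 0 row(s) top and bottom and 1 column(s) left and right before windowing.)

The receptive field on the zero-padded input at this output position is [8 1 2]. Elementwise product with the kernel and sum: 1·1 + 2·-2.

-3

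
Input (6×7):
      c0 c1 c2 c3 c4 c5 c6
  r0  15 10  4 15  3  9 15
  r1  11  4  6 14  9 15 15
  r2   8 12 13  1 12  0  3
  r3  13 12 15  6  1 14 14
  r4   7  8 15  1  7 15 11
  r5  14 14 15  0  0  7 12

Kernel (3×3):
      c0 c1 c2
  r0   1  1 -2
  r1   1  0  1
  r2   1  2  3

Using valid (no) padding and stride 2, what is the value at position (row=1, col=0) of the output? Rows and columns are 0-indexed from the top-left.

The receptive field on the input at this output position is [8 12 13 / 13 12 15 / 7 8 15]. Elementwise product with the kernel and sum: 8·1 + 12·1 + 13·-2 + 13·1 + 15·1 + 7·1 + 8·2 + 15·3.

90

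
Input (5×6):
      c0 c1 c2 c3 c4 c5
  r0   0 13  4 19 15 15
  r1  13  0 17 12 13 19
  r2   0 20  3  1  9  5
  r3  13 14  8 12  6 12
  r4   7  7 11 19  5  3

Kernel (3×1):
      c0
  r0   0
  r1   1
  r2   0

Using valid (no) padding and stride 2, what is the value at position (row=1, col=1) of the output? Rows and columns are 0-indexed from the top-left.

8

The receptive field on the input at this output position is [3 / 8 / 11]. Elementwise product with the kernel and sum: 8·1.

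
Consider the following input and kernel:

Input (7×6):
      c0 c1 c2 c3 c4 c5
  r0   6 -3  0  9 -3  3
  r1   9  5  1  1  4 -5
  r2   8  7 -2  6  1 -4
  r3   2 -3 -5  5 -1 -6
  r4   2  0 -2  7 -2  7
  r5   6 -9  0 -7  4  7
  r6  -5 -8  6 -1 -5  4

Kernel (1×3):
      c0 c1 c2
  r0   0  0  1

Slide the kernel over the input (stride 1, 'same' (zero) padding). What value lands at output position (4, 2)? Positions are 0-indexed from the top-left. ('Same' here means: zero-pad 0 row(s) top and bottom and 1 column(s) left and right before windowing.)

The receptive field on the zero-padded input at this output position is [0 -2 7]. Elementwise product with the kernel and sum: 7·1.

7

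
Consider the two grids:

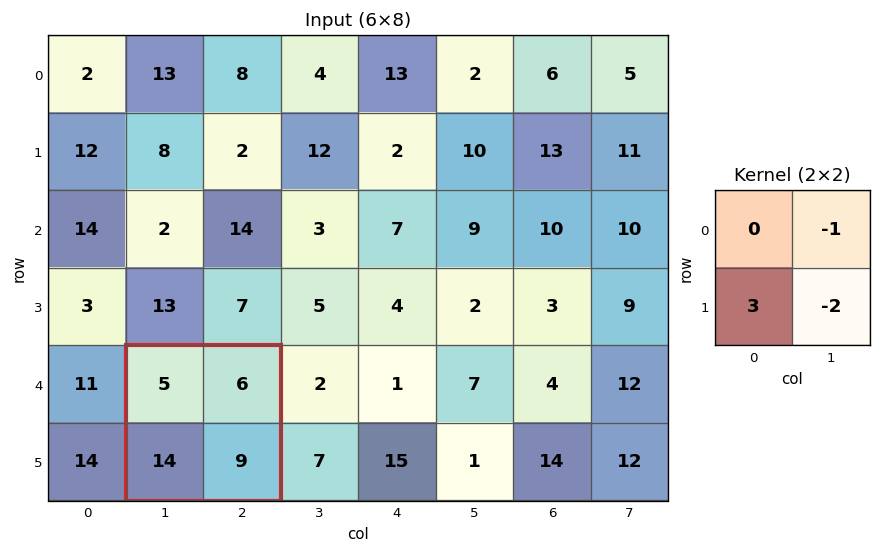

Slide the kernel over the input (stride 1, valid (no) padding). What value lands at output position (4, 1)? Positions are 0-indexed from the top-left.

The receptive field on the input at this output position is [5 6 / 14 9]. Elementwise product with the kernel and sum: 6·-1 + 14·3 + 9·-2.

18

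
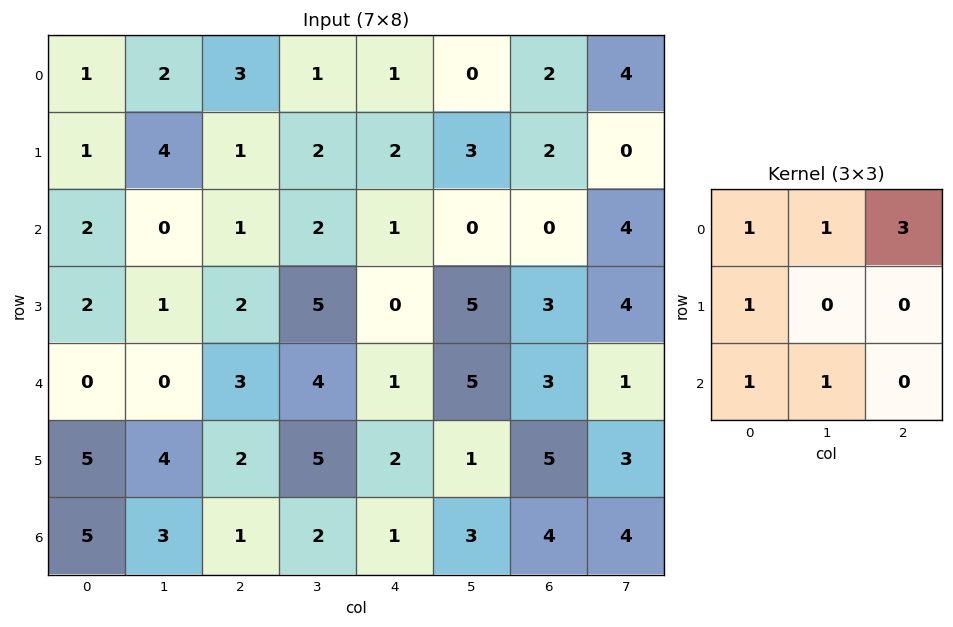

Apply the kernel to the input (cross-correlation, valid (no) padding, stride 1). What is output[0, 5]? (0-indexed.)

17

The receptive field on the input at this output position is [0 2 4 / 3 2 0 / 0 0 4]. Elementwise product with the kernel and sum: 0·1 + 2·1 + 4·3 + 3·1 + 0·1 + 0·1.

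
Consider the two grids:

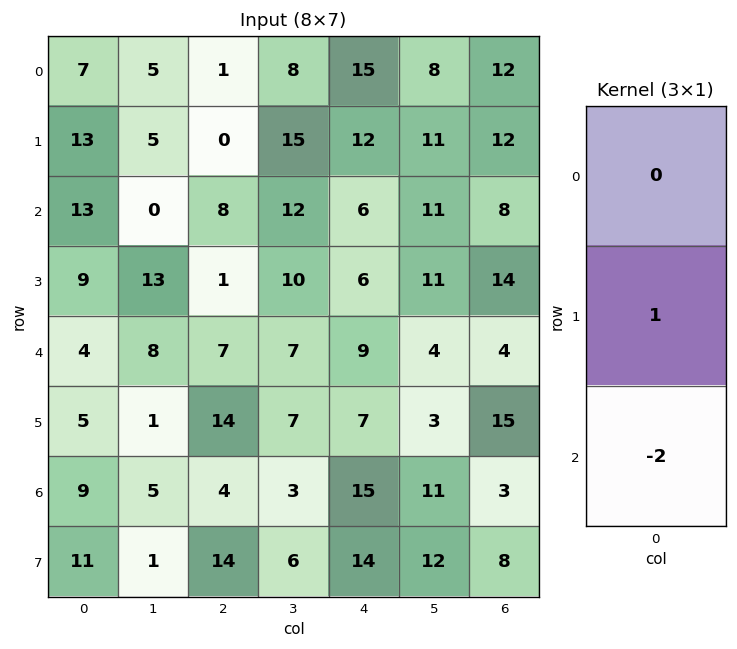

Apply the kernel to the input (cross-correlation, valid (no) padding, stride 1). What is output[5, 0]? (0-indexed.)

-13

The receptive field on the input at this output position is [5 / 9 / 11]. Elementwise product with the kernel and sum: 9·1 + 11·-2.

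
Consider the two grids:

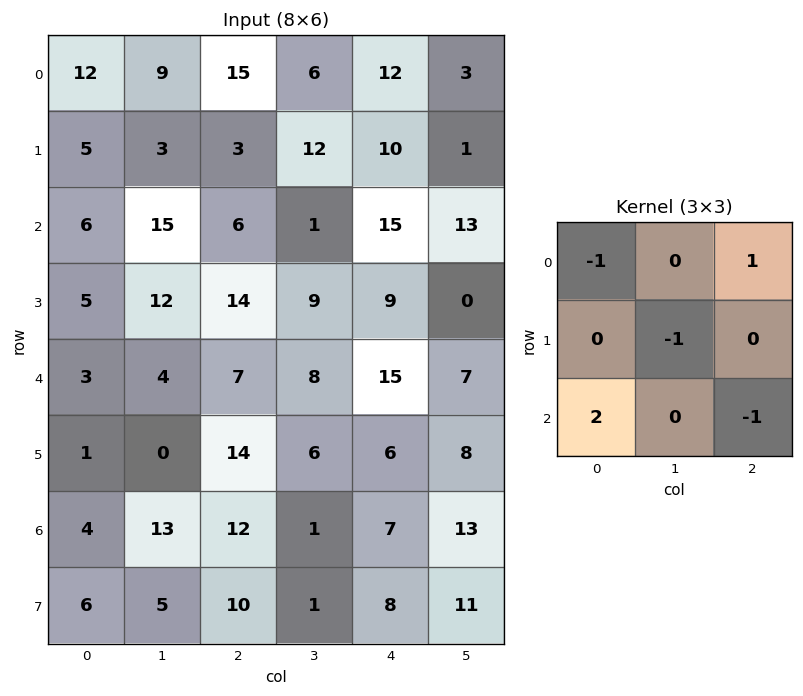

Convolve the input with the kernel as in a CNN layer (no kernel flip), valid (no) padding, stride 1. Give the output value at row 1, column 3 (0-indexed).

The receptive field on the input at this output position is [12 10 1 / 1 15 13 / 9 9 0]. Elementwise product with the kernel and sum: 12·-1 + 1·1 + 15·-1 + 9·2 + 0·-1.

-8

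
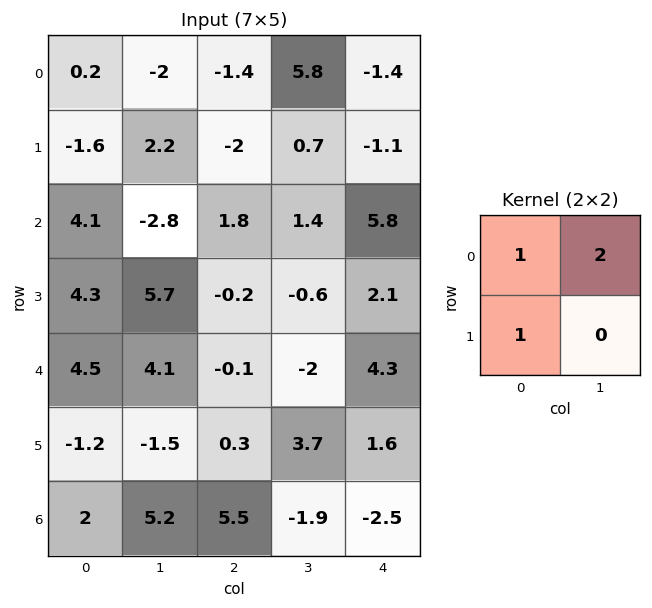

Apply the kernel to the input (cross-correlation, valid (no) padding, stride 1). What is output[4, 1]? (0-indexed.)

The receptive field on the input at this output position is [4.1 -0.1 / -1.5 0.3]. Elementwise product with the kernel and sum: 4.1·1 + -0.1·2 + -1.5·1.

2.4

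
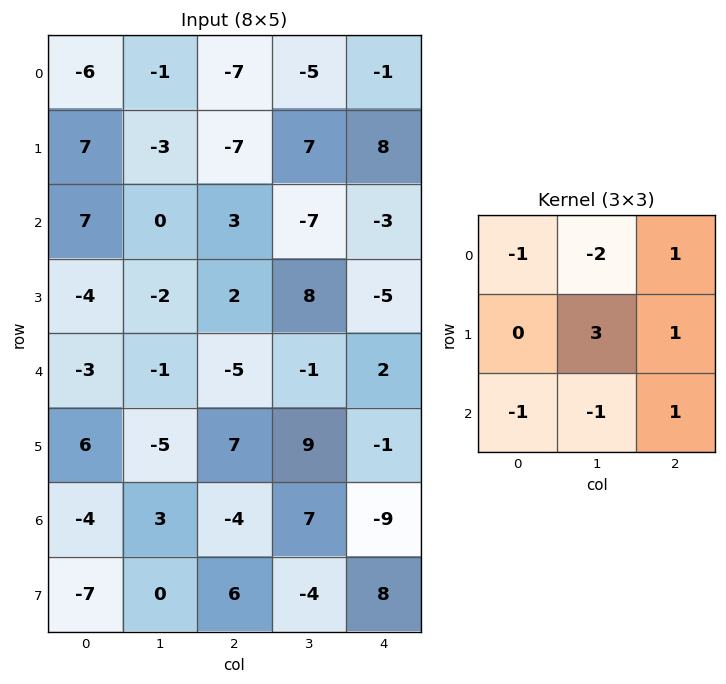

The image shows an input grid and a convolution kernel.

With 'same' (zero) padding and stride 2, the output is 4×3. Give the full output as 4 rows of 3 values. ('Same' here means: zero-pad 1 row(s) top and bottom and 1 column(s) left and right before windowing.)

Output[0,0]: The receptive field on the zero-padded input at this output position is [0 0 0 / 0 -6 -1 / 0 7 -3]. Elementwise product with the kernel and sum: 0·-1 + 0·-2 + 0·1 + -6·3 + -1·1 + 0·-1 + 7·-1 + -3·1.
Output[0,1]: The receptive field on the zero-padded input at this output position is [0 0 0 / -1 -7 -5 / -3 -7 7]. Elementwise product with the kernel and sum: 0·-1 + 0·-2 + 0·1 + -7·3 + -5·1 + -3·-1 + -7·-1 + 7·1.

-29 -9 -18
6 34 -35
-15 -3 0
-19 -15 -38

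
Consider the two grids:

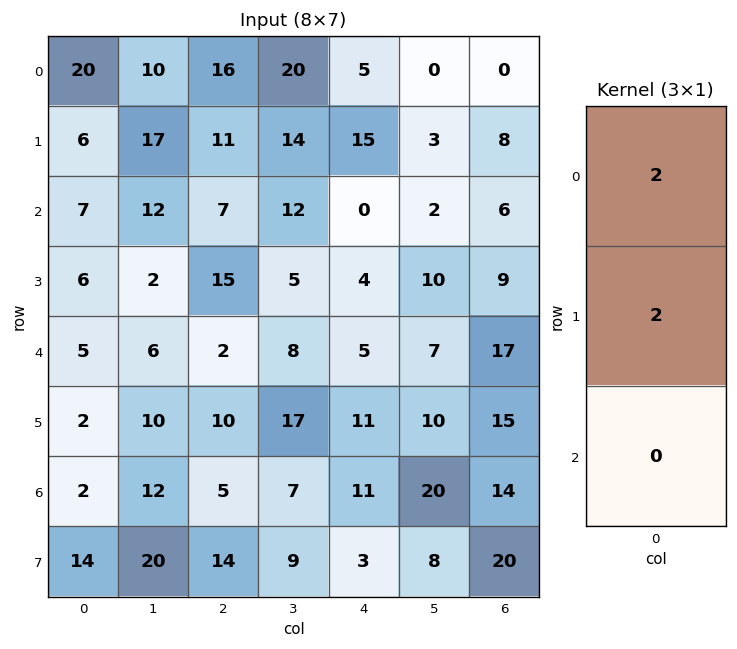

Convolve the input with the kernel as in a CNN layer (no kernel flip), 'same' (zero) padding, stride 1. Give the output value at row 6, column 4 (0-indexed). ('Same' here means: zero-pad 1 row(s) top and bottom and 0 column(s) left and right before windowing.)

44

The receptive field on the zero-padded input at this output position is [11 / 11 / 3]. Elementwise product with the kernel and sum: 11·2 + 11·2.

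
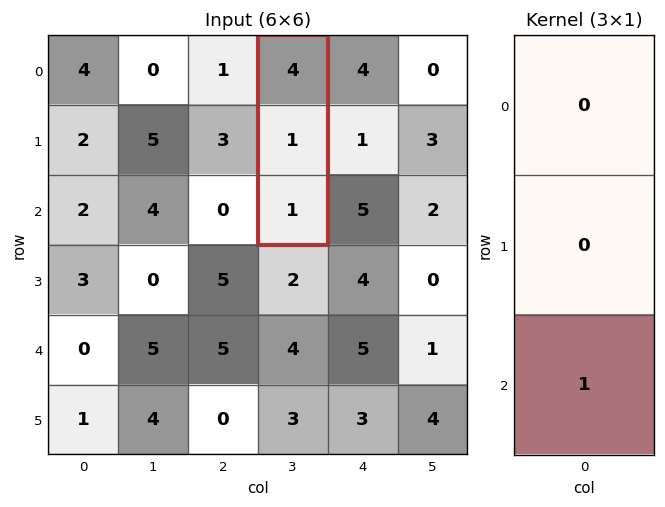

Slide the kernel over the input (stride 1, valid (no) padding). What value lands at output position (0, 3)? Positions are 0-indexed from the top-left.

The receptive field on the input at this output position is [4 / 1 / 1]. Elementwise product with the kernel and sum: 1·1.

1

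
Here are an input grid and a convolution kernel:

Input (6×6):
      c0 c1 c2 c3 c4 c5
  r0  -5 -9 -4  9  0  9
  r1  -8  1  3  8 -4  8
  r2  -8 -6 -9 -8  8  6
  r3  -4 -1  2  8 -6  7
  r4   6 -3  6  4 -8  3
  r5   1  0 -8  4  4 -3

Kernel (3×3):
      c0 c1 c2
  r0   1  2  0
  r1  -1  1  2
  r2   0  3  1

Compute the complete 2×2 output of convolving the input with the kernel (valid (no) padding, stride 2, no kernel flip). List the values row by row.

Output[0,0]: The receptive field on the input at this output position is [-5 -9 -4 / -8 1 3 / -8 -6 -9]. Elementwise product with the kernel and sum: -5·1 + -9·2 + -8·-1 + 1·1 + 3·2 + -6·3 + -9·1.
Output[0,1]: The receptive field on the input at this output position is [-4 9 0 / 3 8 -4 / -9 -8 8]. Elementwise product with the kernel and sum: -4·1 + 9·2 + 3·-1 + 8·1 + -4·2 + -8·3 + 8·1.

-35 -5
-16 -27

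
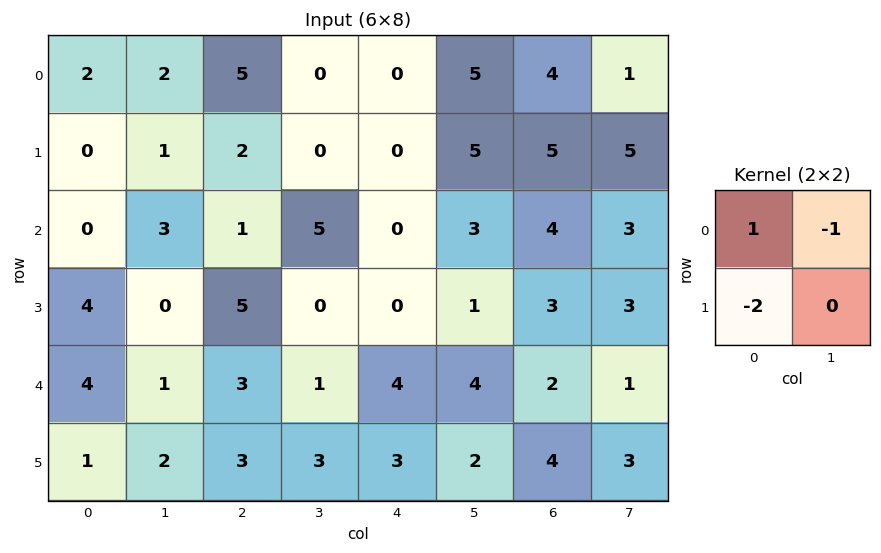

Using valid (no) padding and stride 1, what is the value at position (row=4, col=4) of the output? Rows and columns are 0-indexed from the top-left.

The receptive field on the input at this output position is [4 4 / 3 2]. Elementwise product with the kernel and sum: 4·1 + 4·-1 + 3·-2.

-6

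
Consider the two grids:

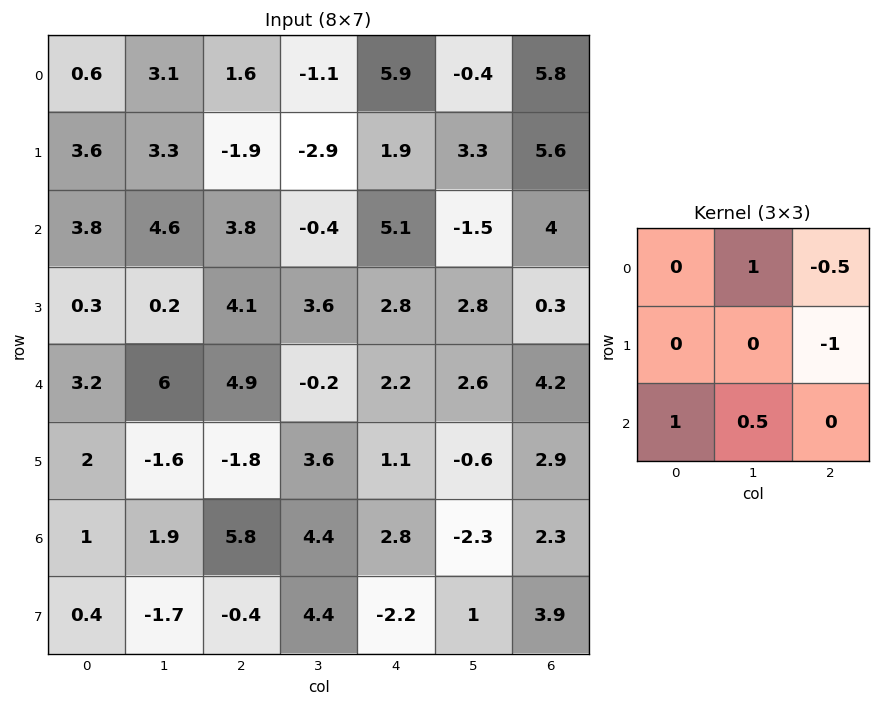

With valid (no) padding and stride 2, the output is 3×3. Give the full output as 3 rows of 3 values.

Output[0,0]: The receptive field on the input at this output position is [0.6 3.1 1.6 / 3.6 3.3 -1.9 / 3.8 4.6 3.8]. Elementwise product with the kernel and sum: 3.1·1 + 1.6·-0.5 + -1.9·-1 + 3.8·1 + 4.6·0.5.

10.3 -2.35 -4.55
4.8 -0.95 -0.3
7.3 5.6 -0.75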